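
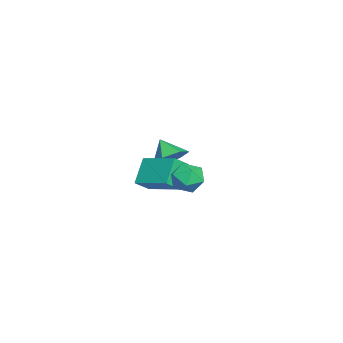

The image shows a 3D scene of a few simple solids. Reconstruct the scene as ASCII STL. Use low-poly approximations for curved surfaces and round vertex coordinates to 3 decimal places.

solid 
facet normal -0.665 0.152 0.731
outer loop
vertex -0.01 0.086 2.201
vertex 0.874 1.481 2.714
vertex -0.484 0.582 1.667
endloop
endfacet
facet normal -0.511 -0.807 -0.296
outer loop
vertex 0.406 0.379 0.686
vertex -0.01 0.086 2.201
vertex -0.484 0.582 1.667
endloop
endfacet
facet normal -0.665 0.152 0.732
outer loop
vertex -0.484 0.582 1.667
vertex 0.874 1.481 2.714
vertex 0.4 1.978 2.18
endloop
endfacet
facet normal -0.546 0.571 -0.613
outer loop
vertex 0.4 1.978 2.18
vertex 0.406 0.379 0.686
vertex -0.484 0.582 1.667
endloop
endfacet
facet normal 0.546 -0.571 0.613
outer loop
vertex -0.01 0.086 2.201
vertex 1.764 1.278 1.733
vertex 0.874 1.481 2.714
endloop
endfacet
facet normal -0.512 -0.806 -0.296
outer loop
vertex 0.88 -0.118 1.22
vertex -0.01 0.086 2.201
vertex 0.406 0.379 0.686
endloop
endfacet
facet normal 0.545 -0.571 0.614
outer loop
vertex 0.88 -0.118 1.22
vertex 1.764 1.278 1.733
vertex -0.01 0.086 2.201
endloop
endfacet
facet normal 0.511 0.807 0.297
outer loop
vertex 0.874 1.481 2.714
vertex 1.764 1.278 1.733
vertex 0.4 1.978 2.18
endloop
endfacet
facet normal -0.545 0.571 -0.614
outer loop
vertex 1.29 1.774 1.199
vertex 0.406 0.379 0.686
vertex 0.4 1.978 2.18
endloop
endfacet
facet normal 0.511 0.807 0.296
outer loop
vertex 0.4 1.978 2.18
vertex 1.764 1.278 1.733
vertex 1.29 1.774 1.199
endloop
endfacet
facet normal 0.665 -0.152 -0.732
outer loop
vertex 1.29 1.774 1.199
vertex 0.88 -0.118 1.22
vertex 0.406 0.379 0.686
endloop
endfacet
facet normal 0.665 -0.152 -0.731
outer loop
vertex 1.764 1.278 1.733
vertex 0.88 -0.118 1.22
vertex 1.29 1.774 1.199
endloop
endfacet
facet normal -0.737 -0.545 0.400
outer loop
vertex 1.613 2.147 2.444
vertex 2.058 1.51 2.396
vertex 2.079 1.952 3.036
endloop
endfacet
facet normal -0.759 0.127 0.639
outer loop
vertex 1.613 2.147 2.444
vertex 2.079 1.952 3.036
vertex 2.019 2.696 2.817
endloop
endfacet
facet normal -0.825 0.560 0.074
outer loop
vertex 1.613 2.147 2.444
vertex 2.019 2.696 2.817
vertex 1.962 2.714 2.041
endloop
endfacet
facet normal -0.844 0.156 -0.513
outer loop
vertex 1.613 2.147 2.444
vertex 1.962 2.714 2.041
vertex 1.985 1.982 1.781
endloop
endfacet
facet normal -0.790 -0.528 -0.312
outer loop
vertex 1.613 2.147 2.444
vertex 1.985 1.982 1.781
vertex 2.058 1.51 2.396
endloop
endfacet
facet normal -0.134 0.270 0.954
outer loop
vertex 2.019 2.696 2.817
vertex 2.079 1.952 3.036
vertex 2.715 2.398 2.999
endloop
endfacet
facet normal -0.099 -0.817 0.568
outer loop
vertex 2.079 1.952 3.036
vertex 2.058 1.51 2.396
vertex 2.738 1.666 2.739
endloop
endfacet
facet normal -0.185 -0.790 -0.584
outer loop
vertex 2.058 1.51 2.396
vertex 1.985 1.982 1.781
vertex 2.681 1.684 1.963
endloop
endfacet
facet normal -0.273 0.314 -0.909
outer loop
vertex 1.985 1.982 1.781
vertex 1.962 2.714 2.041
vertex 2.621 2.428 1.744
endloop
endfacet
facet normal -0.243 0.969 0.040
outer loop
vertex 1.962 2.714 2.041
vertex 2.019 2.696 2.817
vertex 2.642 2.87 2.384
endloop
endfacet
facet normal 0.844 -0.156 0.513
outer loop
vertex 3.087 2.233 2.336
vertex 2.715 2.398 2.999
vertex 2.738 1.666 2.739
endloop
endfacet
facet normal 0.825 -0.560 -0.074
outer loop
vertex 3.087 2.233 2.336
vertex 2.738 1.666 2.739
vertex 2.681 1.684 1.963
endloop
endfacet
facet normal 0.759 -0.127 -0.639
outer loop
vertex 3.087 2.233 2.336
vertex 2.681 1.684 1.963
vertex 2.621 2.428 1.744
endloop
endfacet
facet normal 0.737 0.545 -0.400
outer loop
vertex 3.087 2.233 2.336
vertex 2.621 2.428 1.744
vertex 2.642 2.87 2.384
endloop
endfacet
facet normal 0.790 0.528 0.312
outer loop
vertex 3.087 2.233 2.336
vertex 2.642 2.87 2.384
vertex 2.715 2.398 2.999
endloop
endfacet
facet normal 0.273 -0.314 0.909
outer loop
vertex 2.738 1.666 2.739
vertex 2.715 2.398 2.999
vertex 2.079 1.952 3.036
endloop
endfacet
facet normal 0.243 -0.969 -0.040
outer loop
vertex 2.681 1.684 1.963
vertex 2.738 1.666 2.739
vertex 2.058 1.51 2.396
endloop
endfacet
facet normal 0.134 -0.270 -0.954
outer loop
vertex 2.621 2.428 1.744
vertex 2.681 1.684 1.963
vertex 1.985 1.982 1.781
endloop
endfacet
facet normal 0.099 0.817 -0.568
outer loop
vertex 2.642 2.87 2.384
vertex 2.621 2.428 1.744
vertex 1.962 2.714 2.041
endloop
endfacet
facet normal 0.185 0.790 0.584
outer loop
vertex 2.715 2.398 2.999
vertex 2.642 2.87 2.384
vertex 2.019 2.696 2.817
endloop
endfacet
facet normal 0.500 0.493 -0.712
outer loop
vertex -2.202 0.528 1.209
vertex -2.92 0.796 0.891
vertex -2.531 1.242 1.473
endloop
endfacet
facet normal 0.378 -0.163 0.911
outer loop
vertex -2.202 0.528 1.209
vertex -2.531 1.242 1.473
vertex -3.48 0.244 1.689
endloop
endfacet
facet normal 0.499 0.494 -0.712
outer loop
vertex -2.531 1.242 1.473
vertex -2.92 0.796 0.891
vertex -3.249 1.511 1.156
endloop
endfacet
facet normal -0.234 0.413 0.880
outer loop
vertex -2.531 1.242 1.473
vertex -3.249 1.511 1.156
vertex -3.48 0.244 1.689
endloop
endfacet
facet normal 0.500 0.494 -0.711
outer loop
vertex -3.249 1.511 1.156
vertex -2.92 0.796 0.891
vertex -3.638 1.065 0.573
endloop
endfacet
facet normal -0.883 0.309 0.353
outer loop
vertex -3.249 1.511 1.156
vertex -3.638 1.065 0.573
vertex -3.48 0.244 1.689
endloop
endfacet
facet normal 0.500 0.493 -0.712
outer loop
vertex -3.638 1.065 0.573
vertex -2.92 0.796 0.891
vertex -3.309 0.35 0.309
endloop
endfacet
facet normal -0.918 -0.370 -0.142
outer loop
vertex -3.638 1.065 0.573
vertex -3.309 0.35 0.309
vertex -3.48 0.244 1.689
endloop
endfacet
facet normal 0.500 0.493 -0.712
outer loop
vertex -3.309 0.35 0.309
vertex -2.92 0.796 0.891
vertex -2.591 0.082 0.627
endloop
endfacet
facet normal -0.304 -0.946 -0.110
outer loop
vertex -3.309 0.35 0.309
vertex -2.591 0.082 0.627
vertex -3.48 0.244 1.689
endloop
endfacet
facet normal 0.500 0.493 -0.712
outer loop
vertex -2.591 0.082 0.627
vertex -2.92 0.796 0.891
vertex -2.202 0.528 1.209
endloop
endfacet
facet normal 0.343 -0.842 0.416
outer loop
vertex -2.591 0.082 0.627
vertex -2.202 0.528 1.209
vertex -3.48 0.244 1.689
endloop
endfacet

endsolid


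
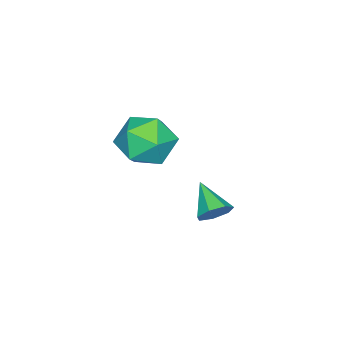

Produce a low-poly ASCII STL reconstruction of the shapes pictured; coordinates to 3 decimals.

solid 
facet normal 0.519 0.674 -0.526
outer loop
vertex 0.784 0.213 -3.679
vertex 0.411 0.207 -4.055
vertex 0.443 0.517 -3.626
endloop
endfacet
facet normal 0.188 0.040 0.981
outer loop
vertex 0.784 0.213 -3.679
vertex 0.443 0.517 -3.626
vertex -0.171 -0.547 -3.465
endloop
endfacet
facet normal 0.521 0.673 -0.525
outer loop
vertex 0.443 0.517 -3.626
vertex 0.411 0.207 -4.055
vertex 0.078 0.588 -3.897
endloop
endfacet
facet normal -0.494 0.402 0.771
outer loop
vertex 0.443 0.517 -3.626
vertex 0.078 0.588 -3.897
vertex -0.171 -0.547 -3.465
endloop
endfacet
facet normal 0.519 0.673 -0.527
outer loop
vertex 0.078 0.588 -3.897
vertex 0.411 0.207 -4.055
vertex -0.037 0.372 -4.286
endloop
endfacet
facet normal -0.955 0.262 0.137
outer loop
vertex 0.078 0.588 -3.897
vertex -0.037 0.372 -4.286
vertex -0.171 -0.547 -3.465
endloop
endfacet
facet normal 0.520 0.672 -0.527
outer loop
vertex -0.037 0.372 -4.286
vertex 0.411 0.207 -4.055
vertex 0.186 0.031 -4.501
endloop
endfacet
facet normal -0.851 -0.275 -0.447
outer loop
vertex -0.037 0.372 -4.286
vertex 0.186 0.031 -4.501
vertex -0.171 -0.547 -3.465
endloop
endfacet
facet normal 0.520 0.672 -0.527
outer loop
vertex 0.186 0.031 -4.501
vertex 0.411 0.207 -4.055
vertex 0.578 -0.177 -4.38
endloop
endfacet
facet normal -0.260 -0.802 -0.537
outer loop
vertex 0.186 0.031 -4.501
vertex 0.578 -0.177 -4.38
vertex -0.171 -0.547 -3.465
endloop
endfacet
facet normal 0.520 0.672 -0.527
outer loop
vertex 0.578 -0.177 -4.38
vertex 0.411 0.207 -4.055
vertex 0.844 -0.096 -4.014
endloop
endfacet
facet normal 0.374 -0.925 -0.067
outer loop
vertex 0.578 -0.177 -4.38
vertex 0.844 -0.096 -4.014
vertex -0.171 -0.547 -3.465
endloop
endfacet
facet normal 0.520 0.672 -0.527
outer loop
vertex 0.844 -0.096 -4.014
vertex 0.411 0.207 -4.055
vertex 0.784 0.213 -3.679
endloop
endfacet
facet normal 0.573 -0.549 0.609
outer loop
vertex 0.844 -0.096 -4.014
vertex 0.784 0.213 -3.679
vertex -0.171 -0.547 -3.465
endloop
endfacet
facet normal -0.031 0.793 0.609
outer loop
vertex -2.276 -2.29 -3.709
vertex -2.105 -2.872 -2.943
vertex -1.357 -2.47 -3.428
endloop
endfacet
facet normal 0.204 0.978 -0.039
outer loop
vertex -2.276 -2.29 -3.709
vertex -1.357 -2.47 -3.428
vertex -1.584 -2.461 -4.379
endloop
endfacet
facet normal -0.299 0.804 -0.514
outer loop
vertex -2.276 -2.29 -3.709
vertex -1.584 -2.461 -4.379
vertex -2.472 -2.857 -4.482
endloop
endfacet
facet normal -0.845 0.511 -0.160
outer loop
vertex -2.276 -2.29 -3.709
vertex -2.472 -2.857 -4.482
vertex -2.794 -3.111 -3.594
endloop
endfacet
facet normal -0.679 0.503 0.534
outer loop
vertex -2.276 -2.29 -3.709
vertex -2.794 -3.111 -3.594
vertex -2.105 -2.872 -2.943
endloop
endfacet
facet normal 0.786 0.590 -0.182
outer loop
vertex -1.584 -2.461 -4.379
vertex -1.357 -2.47 -3.428
vertex -0.986 -3.149 -4.026
endloop
endfacet
facet normal 0.406 0.291 0.867
outer loop
vertex -1.357 -2.47 -3.428
vertex -2.105 -2.872 -2.943
vertex -1.308 -3.403 -3.138
endloop
endfacet
facet normal -0.643 -0.176 0.745
outer loop
vertex -2.105 -2.872 -2.943
vertex -2.794 -3.111 -3.594
vertex -2.196 -3.799 -3.241
endloop
endfacet
facet normal -0.911 -0.165 -0.378
outer loop
vertex -2.794 -3.111 -3.594
vertex -2.472 -2.857 -4.482
vertex -2.423 -3.79 -4.192
endloop
endfacet
facet normal -0.027 0.308 -0.951
outer loop
vertex -2.472 -2.857 -4.482
vertex -1.584 -2.461 -4.379
vertex -1.675 -3.388 -4.677
endloop
endfacet
facet normal 0.845 -0.511 0.160
outer loop
vertex -1.504 -3.97 -3.911
vertex -0.986 -3.149 -4.026
vertex -1.308 -3.403 -3.138
endloop
endfacet
facet normal 0.299 -0.804 0.514
outer loop
vertex -1.504 -3.97 -3.911
vertex -1.308 -3.403 -3.138
vertex -2.196 -3.799 -3.241
endloop
endfacet
facet normal -0.204 -0.978 0.039
outer loop
vertex -1.504 -3.97 -3.911
vertex -2.196 -3.799 -3.241
vertex -2.423 -3.79 -4.192
endloop
endfacet
facet normal 0.031 -0.793 -0.609
outer loop
vertex -1.504 -3.97 -3.911
vertex -2.423 -3.79 -4.192
vertex -1.675 -3.388 -4.677
endloop
endfacet
facet normal 0.679 -0.503 -0.534
outer loop
vertex -1.504 -3.97 -3.911
vertex -1.675 -3.388 -4.677
vertex -0.986 -3.149 -4.026
endloop
endfacet
facet normal 0.911 0.165 0.378
outer loop
vertex -1.308 -3.403 -3.138
vertex -0.986 -3.149 -4.026
vertex -1.357 -2.47 -3.428
endloop
endfacet
facet normal 0.027 -0.308 0.951
outer loop
vertex -2.196 -3.799 -3.241
vertex -1.308 -3.403 -3.138
vertex -2.105 -2.872 -2.943
endloop
endfacet
facet normal -0.786 -0.590 0.182
outer loop
vertex -2.423 -3.79 -4.192
vertex -2.196 -3.799 -3.241
vertex -2.794 -3.111 -3.594
endloop
endfacet
facet normal -0.406 -0.291 -0.867
outer loop
vertex -1.675 -3.388 -4.677
vertex -2.423 -3.79 -4.192
vertex -2.472 -2.857 -4.482
endloop
endfacet
facet normal 0.643 0.176 -0.745
outer loop
vertex -0.986 -3.149 -4.026
vertex -1.675 -3.388 -4.677
vertex -1.584 -2.461 -4.379
endloop
endfacet

endsolid


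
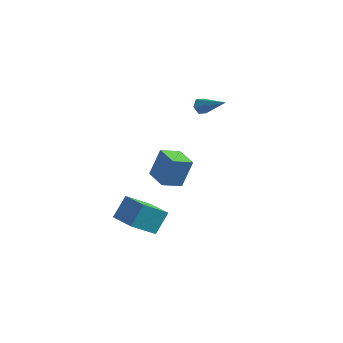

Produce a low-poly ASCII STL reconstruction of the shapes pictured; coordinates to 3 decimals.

solid 
facet normal -0.881 0.445 -0.162
outer loop
vertex -4.678 -4.492 -2.773
vertex -4.419 -3.515 -1.494
vertex -3.817 -3.208 -3.929
endloop
endfacet
facet normal -0.159 -0.599 -0.784
outer loop
vertex -2.161 -4.045 -3.626
vertex -4.678 -4.492 -2.773
vertex -3.817 -3.208 -3.929
endloop
endfacet
facet normal -0.881 0.445 -0.162
outer loop
vertex -3.817 -3.208 -3.929
vertex -4.419 -3.515 -1.494
vertex -3.558 -2.231 -2.65
endloop
endfacet
facet normal 0.446 0.665 -0.599
outer loop
vertex -3.558 -2.231 -2.65
vertex -2.161 -4.045 -3.626
vertex -3.817 -3.208 -3.929
endloop
endfacet
facet normal -0.446 -0.665 0.599
outer loop
vertex -4.678 -4.492 -2.773
vertex -2.763 -4.352 -1.191
vertex -4.419 -3.515 -1.494
endloop
endfacet
facet normal -0.159 -0.599 -0.784
outer loop
vertex -3.022 -5.329 -2.47
vertex -4.678 -4.492 -2.773
vertex -2.161 -4.045 -3.626
endloop
endfacet
facet normal -0.446 -0.665 0.599
outer loop
vertex -3.022 -5.329 -2.47
vertex -2.763 -4.352 -1.191
vertex -4.678 -4.492 -2.773
endloop
endfacet
facet normal 0.159 0.599 0.784
outer loop
vertex -4.419 -3.515 -1.494
vertex -2.763 -4.352 -1.191
vertex -3.558 -2.231 -2.65
endloop
endfacet
facet normal 0.446 0.665 -0.599
outer loop
vertex -1.902 -3.068 -2.347
vertex -2.161 -4.045 -3.626
vertex -3.558 -2.231 -2.65
endloop
endfacet
facet normal 0.159 0.599 0.784
outer loop
vertex -3.558 -2.231 -2.65
vertex -2.763 -4.352 -1.191
vertex -1.902 -3.068 -2.347
endloop
endfacet
facet normal 0.881 -0.445 0.162
outer loop
vertex -1.902 -3.068 -2.347
vertex -3.022 -5.329 -2.47
vertex -2.161 -4.045 -3.626
endloop
endfacet
facet normal 0.881 -0.445 0.162
outer loop
vertex -2.763 -4.352 -1.191
vertex -3.022 -5.329 -2.47
vertex -1.902 -3.068 -2.347
endloop
endfacet
facet normal -0.514 -0.782 0.353
outer loop
vertex -1.645 -2.978 1.994
vertex -2.94 -2.11 2.033
vertex -2.058 -3.514 0.207
endloop
endfacet
facet normal 0.831 -0.556 -0.025
outer loop
vertex -1.36 -2.45 -0.273
vertex -1.645 -2.978 1.994
vertex -2.058 -3.514 0.207
endloop
endfacet
facet normal -0.513 -0.782 0.353
outer loop
vertex -2.058 -3.514 0.207
vertex -2.94 -2.11 2.033
vertex -3.353 -2.646 0.247
endloop
endfacet
facet normal -0.217 -0.280 -0.935
outer loop
vertex -3.353 -2.646 0.247
vertex -1.36 -2.45 -0.273
vertex -2.058 -3.514 0.207
endloop
endfacet
facet normal 0.216 0.280 0.935
outer loop
vertex -1.645 -2.978 1.994
vertex -2.242 -1.046 1.553
vertex -2.94 -2.11 2.033
endloop
endfacet
facet normal 0.831 -0.556 -0.025
outer loop
vertex -0.947 -1.914 1.513
vertex -1.645 -2.978 1.994
vertex -1.36 -2.45 -0.273
endloop
endfacet
facet normal 0.217 0.280 0.935
outer loop
vertex -0.947 -1.914 1.513
vertex -2.242 -1.046 1.553
vertex -1.645 -2.978 1.994
endloop
endfacet
facet normal -0.831 0.556 0.025
outer loop
vertex -2.94 -2.11 2.033
vertex -2.242 -1.046 1.553
vertex -3.353 -2.646 0.247
endloop
endfacet
facet normal -0.216 -0.281 -0.935
outer loop
vertex -2.655 -1.582 -0.234
vertex -1.36 -2.45 -0.273
vertex -3.353 -2.646 0.247
endloop
endfacet
facet normal -0.831 0.556 0.025
outer loop
vertex -3.353 -2.646 0.247
vertex -2.242 -1.046 1.553
vertex -2.655 -1.582 -0.234
endloop
endfacet
facet normal 0.513 0.782 -0.353
outer loop
vertex -2.655 -1.582 -0.234
vertex -0.947 -1.914 1.513
vertex -1.36 -2.45 -0.273
endloop
endfacet
facet normal 0.513 0.782 -0.353
outer loop
vertex -2.242 -1.046 1.553
vertex -0.947 -1.914 1.513
vertex -2.655 -1.582 -0.234
endloop
endfacet
facet normal -0.861 0.160 -0.483
outer loop
vertex -3.178 3.818 1.901
vertex -3.489 3.758 2.435
vertex -3.285 4.315 2.256
endloop
endfacet
facet normal 0.679 0.518 -0.521
outer loop
vertex -3.178 3.818 1.901
vertex -3.285 4.315 2.256
vertex -1.691 3.422 3.445
endloop
endfacet
facet normal -0.861 0.160 -0.483
outer loop
vertex -3.285 4.315 2.256
vertex -3.489 3.758 2.435
vertex -3.595 4.255 2.789
endloop
endfacet
facet normal 0.303 0.911 0.279
outer loop
vertex -3.285 4.315 2.256
vertex -3.595 4.255 2.789
vertex -1.691 3.422 3.445
endloop
endfacet
facet normal -0.860 0.161 -0.484
outer loop
vertex -3.595 4.255 2.789
vertex -3.489 3.758 2.435
vertex -3.8 3.698 2.968
endloop
endfacet
facet normal -0.162 0.355 0.921
outer loop
vertex -3.595 4.255 2.789
vertex -3.8 3.698 2.968
vertex -1.691 3.422 3.445
endloop
endfacet
facet normal -0.860 0.162 -0.484
outer loop
vertex -3.8 3.698 2.968
vertex -3.489 3.758 2.435
vertex -3.694 3.201 2.613
endloop
endfacet
facet normal -0.250 -0.598 0.762
outer loop
vertex -3.8 3.698 2.968
vertex -3.694 3.201 2.613
vertex -1.691 3.422 3.445
endloop
endfacet
facet normal -0.860 0.162 -0.484
outer loop
vertex -3.694 3.201 2.613
vertex -3.489 3.758 2.435
vertex -3.383 3.26 2.08
endloop
endfacet
facet normal 0.125 -0.991 -0.037
outer loop
vertex -3.694 3.201 2.613
vertex -3.383 3.26 2.08
vertex -1.691 3.422 3.445
endloop
endfacet
facet normal -0.861 0.161 -0.483
outer loop
vertex -3.383 3.26 2.08
vertex -3.489 3.758 2.435
vertex -3.178 3.818 1.901
endloop
endfacet
facet normal 0.590 -0.435 -0.680
outer loop
vertex -3.383 3.26 2.08
vertex -3.178 3.818 1.901
vertex -1.691 3.422 3.445
endloop
endfacet

endsolid


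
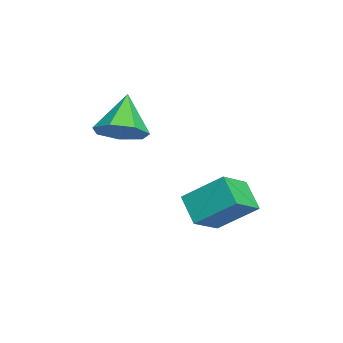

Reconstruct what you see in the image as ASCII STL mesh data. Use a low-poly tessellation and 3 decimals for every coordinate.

solid 
facet normal 0.645 -0.096 -0.758
outer loop
vertex 2.911 -3.418 1.389
vertex 2.193 -3.981 0.85
vertex 2.347 -2.932 0.848
endloop
endfacet
facet normal 0.118 0.797 0.592
outer loop
vertex 2.911 -3.418 1.389
vertex 2.347 -2.932 0.848
vertex 0.967 -3.799 2.29
endloop
endfacet
facet normal 0.644 -0.096 -0.759
outer loop
vertex 2.347 -2.932 0.848
vertex 2.193 -3.981 0.85
vertex 1.667 -3.236 0.309
endloop
endfacet
facet normal -0.463 0.882 0.087
outer loop
vertex 2.347 -2.932 0.848
vertex 1.667 -3.236 0.309
vertex 0.967 -3.799 2.29
endloop
endfacet
facet normal 0.645 -0.095 -0.758
outer loop
vertex 1.667 -3.236 0.309
vertex 2.193 -3.981 0.85
vertex 1.383 -4.101 0.176
endloop
endfacet
facet normal -0.914 0.335 -0.228
outer loop
vertex 1.667 -3.236 0.309
vertex 1.383 -4.101 0.176
vertex 0.967 -3.799 2.29
endloop
endfacet
facet normal 0.645 -0.096 -0.758
outer loop
vertex 1.383 -4.101 0.176
vertex 2.193 -3.981 0.85
vertex 1.709 -4.875 0.551
endloop
endfacet
facet normal -0.895 -0.432 -0.114
outer loop
vertex 1.383 -4.101 0.176
vertex 1.709 -4.875 0.551
vertex 0.967 -3.799 2.29
endloop
endfacet
facet normal 0.645 -0.096 -0.758
outer loop
vertex 1.709 -4.875 0.551
vertex 2.193 -3.981 0.85
vertex 2.399 -4.976 1.151
endloop
endfacet
facet normal -0.420 -0.841 0.341
outer loop
vertex 1.709 -4.875 0.551
vertex 2.399 -4.976 1.151
vertex 0.967 -3.799 2.29
endloop
endfacet
facet normal 0.645 -0.096 -0.758
outer loop
vertex 2.399 -4.976 1.151
vertex 2.193 -3.981 0.85
vertex 2.934 -4.328 1.524
endloop
endfacet
facet normal 0.153 -0.585 0.797
outer loop
vertex 2.399 -4.976 1.151
vertex 2.934 -4.328 1.524
vertex 0.967 -3.799 2.29
endloop
endfacet
facet normal 0.645 -0.096 -0.758
outer loop
vertex 2.934 -4.328 1.524
vertex 2.193 -3.981 0.85
vertex 2.911 -3.418 1.389
endloop
endfacet
facet normal 0.393 0.145 0.908
outer loop
vertex 2.934 -4.328 1.524
vertex 2.911 -3.418 1.389
vertex 0.967 -3.799 2.29
endloop
endfacet
facet normal -0.693 -0.346 0.632
outer loop
vertex 3.434 -0.303 -0.762
vertex 2.348 0.517 -1.504
vertex 3.108 -1.798 -1.938
endloop
endfacet
facet normal 0.700 -0.529 0.479
outer loop
vertex 4.072 -1.317 -2.816
vertex 3.434 -0.303 -0.762
vertex 3.108 -1.798 -1.938
endloop
endfacet
facet normal -0.693 -0.346 0.632
outer loop
vertex 3.108 -1.798 -1.938
vertex 2.348 0.517 -1.504
vertex 2.022 -0.978 -2.68
endloop
endfacet
facet normal -0.169 -0.775 -0.609
outer loop
vertex 2.022 -0.978 -2.68
vertex 4.072 -1.317 -2.816
vertex 3.108 -1.798 -1.938
endloop
endfacet
facet normal 0.169 0.775 0.609
outer loop
vertex 3.434 -0.303 -0.762
vertex 3.312 0.998 -2.382
vertex 2.348 0.517 -1.504
endloop
endfacet
facet normal 0.700 -0.529 0.479
outer loop
vertex 4.398 0.178 -1.64
vertex 3.434 -0.303 -0.762
vertex 4.072 -1.317 -2.816
endloop
endfacet
facet normal 0.169 0.775 0.609
outer loop
vertex 4.398 0.178 -1.64
vertex 3.312 0.998 -2.382
vertex 3.434 -0.303 -0.762
endloop
endfacet
facet normal -0.700 0.529 -0.479
outer loop
vertex 2.348 0.517 -1.504
vertex 3.312 0.998 -2.382
vertex 2.022 -0.978 -2.68
endloop
endfacet
facet normal -0.169 -0.775 -0.609
outer loop
vertex 2.986 -0.497 -3.558
vertex 4.072 -1.317 -2.816
vertex 2.022 -0.978 -2.68
endloop
endfacet
facet normal -0.700 0.529 -0.479
outer loop
vertex 2.022 -0.978 -2.68
vertex 3.312 0.998 -2.382
vertex 2.986 -0.497 -3.558
endloop
endfacet
facet normal 0.693 0.346 -0.632
outer loop
vertex 2.986 -0.497 -3.558
vertex 4.398 0.178 -1.64
vertex 4.072 -1.317 -2.816
endloop
endfacet
facet normal 0.693 0.346 -0.632
outer loop
vertex 3.312 0.998 -2.382
vertex 4.398 0.178 -1.64
vertex 2.986 -0.497 -3.558
endloop
endfacet

endsolid


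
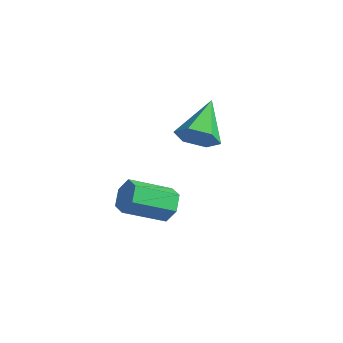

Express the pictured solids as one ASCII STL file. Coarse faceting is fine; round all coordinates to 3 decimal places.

solid 
facet normal 0.318 0.845 -0.430
outer loop
vertex 0.037 0.257 -2.019
vertex -0.308 0.642 -1.518
vertex 0.375 0.44 -1.41
endloop
endfacet
facet normal 0.824 -0.472 -0.315
outer loop
vertex 0.037 0.257 -2.019
vertex 0.375 0.44 -1.41
vertex -0.508 -1.187 -1.283
endloop
endfacet
facet normal 0.823 -0.471 -0.316
outer loop
vertex -0.508 -1.187 -1.283
vertex 0.375 0.44 -1.41
vertex -0.17 -1.005 -0.674
endloop
endfacet
facet normal -0.319 -0.845 0.430
outer loop
vertex -0.508 -1.187 -1.283
vertex -0.17 -1.005 -0.674
vertex -0.852 -0.802 -0.782
endloop
endfacet
facet normal 0.318 0.845 -0.430
outer loop
vertex 0.375 0.44 -1.41
vertex -0.308 0.642 -1.518
vertex 0.03 0.825 -0.909
endloop
endfacet
facet normal 0.818 -0.016 0.575
outer loop
vertex 0.375 0.44 -1.41
vertex 0.03 0.825 -0.909
vertex -0.17 -1.005 -0.674
endloop
endfacet
facet normal 0.819 -0.016 0.574
outer loop
vertex -0.17 -1.005 -0.674
vertex 0.03 0.825 -0.909
vertex -0.514 -0.619 -0.173
endloop
endfacet
facet normal -0.319 -0.844 0.431
outer loop
vertex -0.17 -1.005 -0.674
vertex -0.514 -0.619 -0.173
vertex -0.852 -0.802 -0.782
endloop
endfacet
facet normal 0.318 0.845 -0.430
outer loop
vertex 0.03 0.825 -0.909
vertex -0.308 0.642 -1.518
vertex -0.652 1.027 -1.017
endloop
endfacet
facet normal -0.006 0.456 0.890
outer loop
vertex 0.03 0.825 -0.909
vertex -0.652 1.027 -1.017
vertex -0.514 -0.619 -0.173
endloop
endfacet
facet normal -0.006 0.456 0.890
outer loop
vertex -0.514 -0.619 -0.173
vertex -0.652 1.027 -1.017
vertex -1.197 -0.417 -0.281
endloop
endfacet
facet normal -0.318 -0.845 0.430
outer loop
vertex -0.514 -0.619 -0.173
vertex -1.197 -0.417 -0.281
vertex -0.852 -0.802 -0.782
endloop
endfacet
facet normal 0.319 0.845 -0.430
outer loop
vertex -0.652 1.027 -1.017
vertex -0.308 0.642 -1.518
vertex -0.99 0.845 -1.626
endloop
endfacet
facet normal -0.823 0.472 0.316
outer loop
vertex -0.652 1.027 -1.017
vertex -0.99 0.845 -1.626
vertex -1.197 -0.417 -0.281
endloop
endfacet
facet normal -0.824 0.471 0.315
outer loop
vertex -1.197 -0.417 -0.281
vertex -0.99 0.845 -1.626
vertex -1.535 -0.6 -0.89
endloop
endfacet
facet normal -0.318 -0.845 0.430
outer loop
vertex -1.197 -0.417 -0.281
vertex -1.535 -0.6 -0.89
vertex -0.852 -0.802 -0.782
endloop
endfacet
facet normal 0.319 0.844 -0.431
outer loop
vertex -0.99 0.845 -1.626
vertex -0.308 0.642 -1.518
vertex -0.646 0.459 -2.127
endloop
endfacet
facet normal -0.818 0.016 -0.574
outer loop
vertex -0.99 0.845 -1.626
vertex -0.646 0.459 -2.127
vertex -1.535 -0.6 -0.89
endloop
endfacet
facet normal -0.818 0.015 -0.575
outer loop
vertex -1.535 -0.6 -0.89
vertex -0.646 0.459 -2.127
vertex -1.19 -0.985 -1.391
endloop
endfacet
facet normal -0.318 -0.845 0.430
outer loop
vertex -1.535 -0.6 -0.89
vertex -1.19 -0.985 -1.391
vertex -0.852 -0.802 -0.782
endloop
endfacet
facet normal 0.318 0.845 -0.430
outer loop
vertex -0.646 0.459 -2.127
vertex -0.308 0.642 -1.518
vertex 0.037 0.257 -2.019
endloop
endfacet
facet normal 0.006 -0.456 -0.890
outer loop
vertex -0.646 0.459 -2.127
vertex 0.037 0.257 -2.019
vertex -1.19 -0.985 -1.391
endloop
endfacet
facet normal 0.006 -0.456 -0.890
outer loop
vertex -1.19 -0.985 -1.391
vertex 0.037 0.257 -2.019
vertex -0.508 -1.187 -1.283
endloop
endfacet
facet normal -0.318 -0.845 0.430
outer loop
vertex -1.19 -0.985 -1.391
vertex -0.508 -1.187 -1.283
vertex -0.852 -0.802 -0.782
endloop
endfacet
facet normal 0.460 -0.692 -0.556
outer loop
vertex -1.569 3.877 -0.254
vertex -2.183 3.288 -0.029
vertex -2.295 3.788 -0.744
endloop
endfacet
facet normal 0.138 0.918 -0.372
outer loop
vertex -1.569 3.877 -0.254
vertex -2.295 3.788 -0.744
vertex -3.077 4.632 1.049
endloop
endfacet
facet normal 0.461 -0.692 -0.556
outer loop
vertex -2.295 3.788 -0.744
vertex -2.183 3.288 -0.029
vertex -2.908 3.199 -0.519
endloop
endfacet
facet normal -0.680 0.504 -0.533
outer loop
vertex -2.295 3.788 -0.744
vertex -2.908 3.199 -0.519
vertex -3.077 4.632 1.049
endloop
endfacet
facet normal 0.460 -0.693 -0.555
outer loop
vertex -2.908 3.199 -0.519
vertex -2.183 3.288 -0.029
vertex -2.797 2.699 0.197
endloop
endfacet
facet normal -0.986 -0.161 0.041
outer loop
vertex -2.908 3.199 -0.519
vertex -2.797 2.699 0.197
vertex -3.077 4.632 1.049
endloop
endfacet
facet normal 0.460 -0.693 -0.555
outer loop
vertex -2.797 2.699 0.197
vertex -2.183 3.288 -0.029
vertex -2.071 2.789 0.687
endloop
endfacet
facet normal -0.474 -0.412 0.778
outer loop
vertex -2.797 2.699 0.197
vertex -2.071 2.789 0.687
vertex -3.077 4.632 1.049
endloop
endfacet
facet normal 0.462 -0.692 -0.555
outer loop
vertex -2.071 2.789 0.687
vertex -2.183 3.288 -0.029
vertex -1.458 3.378 0.462
endloop
endfacet
facet normal 0.343 0.002 0.940
outer loop
vertex -2.071 2.789 0.687
vertex -1.458 3.378 0.462
vertex -3.077 4.632 1.049
endloop
endfacet
facet normal 0.461 -0.693 -0.554
outer loop
vertex -1.458 3.378 0.462
vertex -2.183 3.288 -0.029
vertex -1.569 3.877 -0.254
endloop
endfacet
facet normal 0.649 0.668 0.365
outer loop
vertex -1.458 3.378 0.462
vertex -1.569 3.877 -0.254
vertex -3.077 4.632 1.049
endloop
endfacet

endsolid


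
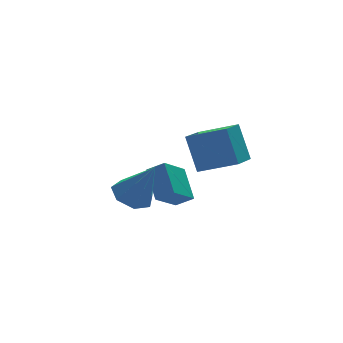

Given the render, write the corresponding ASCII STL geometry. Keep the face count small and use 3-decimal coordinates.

solid 
facet normal -0.320 0.337 -0.885
outer loop
vertex -2.224 -1.474 1.001
vertex -2.624 -0.8 1.402
vertex -1.803 -0.843 1.089
endloop
endfacet
facet normal 0.834 -0.545 -0.085
outer loop
vertex -2.224 -1.474 1.001
vertex -1.803 -0.843 1.089
vertex -1.996 -1.46 3.138
endloop
endfacet
facet normal -0.320 0.336 -0.886
outer loop
vertex -1.803 -0.843 1.089
vertex -2.624 -0.8 1.402
vertex -2.0 -0.18 1.412
endloop
endfacet
facet normal 0.965 0.211 0.155
outer loop
vertex -1.803 -0.843 1.089
vertex -2.0 -0.18 1.412
vertex -1.996 -1.46 3.138
endloop
endfacet
facet normal -0.320 0.337 -0.885
outer loop
vertex -2.0 -0.18 1.412
vertex -2.624 -0.8 1.402
vertex -2.667 0.016 1.728
endloop
endfacet
facet normal 0.460 0.714 0.528
outer loop
vertex -2.0 -0.18 1.412
vertex -2.667 0.016 1.728
vertex -1.996 -1.46 3.138
endloop
endfacet
facet normal -0.321 0.337 -0.885
outer loop
vertex -2.667 0.016 1.728
vertex -2.624 -0.8 1.402
vertex -3.302 -0.403 1.799
endloop
endfacet
facet normal -0.301 0.584 0.754
outer loop
vertex -2.667 0.016 1.728
vertex -3.302 -0.403 1.799
vertex -1.996 -1.46 3.138
endloop
endfacet
facet normal -0.321 0.337 -0.885
outer loop
vertex -3.302 -0.403 1.799
vertex -2.624 -0.8 1.402
vertex -3.426 -1.121 1.571
endloop
endfacet
facet normal -0.745 -0.082 0.662
outer loop
vertex -3.302 -0.403 1.799
vertex -3.426 -1.121 1.571
vertex -1.996 -1.46 3.138
endloop
endfacet
facet normal -0.321 0.337 -0.885
outer loop
vertex -3.426 -1.121 1.571
vertex -2.624 -0.8 1.402
vertex -2.947 -1.597 1.216
endloop
endfacet
facet normal -0.537 -0.780 0.321
outer loop
vertex -3.426 -1.121 1.571
vertex -2.947 -1.597 1.216
vertex -1.996 -1.46 3.138
endloop
endfacet
facet normal -0.321 0.337 -0.885
outer loop
vertex -2.947 -1.597 1.216
vertex -2.624 -0.8 1.402
vertex -2.224 -1.474 1.001
endloop
endfacet
facet normal 0.164 -0.986 -0.011
outer loop
vertex -2.947 -1.597 1.216
vertex -2.224 -1.474 1.001
vertex -1.996 -1.46 3.138
endloop
endfacet
facet normal -0.689 0.606 -0.397
outer loop
vertex 0.742 1.27 2.387
vertex 1.778 2.106 1.865
vertex 0.762 0.326 0.913
endloop
endfacet
facet normal -0.724 -0.585 0.365
outer loop
vertex 1.982 -0.746 1.615
vertex 0.742 1.27 2.387
vertex 0.762 0.326 0.913
endloop
endfacet
facet normal -0.690 0.606 -0.396
outer loop
vertex 0.762 0.326 0.913
vertex 1.778 2.106 1.865
vertex 1.797 1.163 0.391
endloop
endfacet
facet normal 0.011 -0.539 -0.842
outer loop
vertex 1.797 1.163 0.391
vertex 1.982 -0.746 1.615
vertex 0.762 0.326 0.913
endloop
endfacet
facet normal -0.011 0.539 0.842
outer loop
vertex 0.742 1.27 2.387
vertex 2.998 1.034 2.567
vertex 1.778 2.106 1.865
endloop
endfacet
facet normal -0.724 -0.585 0.365
outer loop
vertex 1.963 0.197 3.089
vertex 0.742 1.27 2.387
vertex 1.982 -0.746 1.615
endloop
endfacet
facet normal -0.011 0.539 0.842
outer loop
vertex 1.963 0.197 3.089
vertex 2.998 1.034 2.567
vertex 0.742 1.27 2.387
endloop
endfacet
facet normal 0.724 0.585 -0.365
outer loop
vertex 1.778 2.106 1.865
vertex 2.998 1.034 2.567
vertex 1.797 1.163 0.391
endloop
endfacet
facet normal 0.011 -0.539 -0.842
outer loop
vertex 3.018 0.09 1.093
vertex 1.982 -0.746 1.615
vertex 1.797 1.163 0.391
endloop
endfacet
facet normal 0.724 0.585 -0.365
outer loop
vertex 1.797 1.163 0.391
vertex 2.998 1.034 2.567
vertex 3.018 0.09 1.093
endloop
endfacet
facet normal 0.689 -0.606 0.397
outer loop
vertex 3.018 0.09 1.093
vertex 1.963 0.197 3.089
vertex 1.982 -0.746 1.615
endloop
endfacet
facet normal 0.690 -0.605 0.397
outer loop
vertex 2.998 1.034 2.567
vertex 1.963 0.197 3.089
vertex 3.018 0.09 1.093
endloop
endfacet
facet normal -0.723 -0.275 0.634
outer loop
vertex -0.892 -0.101 2.204
vertex -1.455 0.321 1.745
vertex -1.15 -1.355 1.365
endloop
endfacet
facet normal 0.670 -0.503 0.546
outer loop
vertex -0.065 -0.941 0.415
vertex -0.892 -0.101 2.204
vertex -1.15 -1.355 1.365
endloop
endfacet
facet normal -0.723 -0.275 0.633
outer loop
vertex -1.15 -1.355 1.365
vertex -1.455 0.321 1.745
vertex -1.713 -0.932 0.906
endloop
endfacet
facet normal -0.168 -0.819 -0.549
outer loop
vertex -1.713 -0.932 0.906
vertex -0.065 -0.941 0.415
vertex -1.15 -1.355 1.365
endloop
endfacet
facet normal 0.167 0.819 0.548
outer loop
vertex -0.892 -0.101 2.204
vertex -0.37 0.735 0.795
vertex -1.455 0.321 1.745
endloop
endfacet
facet normal 0.670 -0.503 0.546
outer loop
vertex 0.193 0.312 1.254
vertex -0.892 -0.101 2.204
vertex -0.065 -0.941 0.415
endloop
endfacet
facet normal 0.168 0.819 0.548
outer loop
vertex 0.193 0.312 1.254
vertex -0.37 0.735 0.795
vertex -0.892 -0.101 2.204
endloop
endfacet
facet normal -0.670 0.503 -0.546
outer loop
vertex -1.455 0.321 1.745
vertex -0.37 0.735 0.795
vertex -1.713 -0.932 0.906
endloop
endfacet
facet normal -0.168 -0.820 -0.548
outer loop
vertex -0.628 -0.519 -0.044
vertex -0.065 -0.941 0.415
vertex -1.713 -0.932 0.906
endloop
endfacet
facet normal -0.670 0.503 -0.546
outer loop
vertex -1.713 -0.932 0.906
vertex -0.37 0.735 0.795
vertex -0.628 -0.519 -0.044
endloop
endfacet
facet normal 0.723 0.275 -0.634
outer loop
vertex -0.628 -0.519 -0.044
vertex 0.193 0.312 1.254
vertex -0.065 -0.941 0.415
endloop
endfacet
facet normal 0.723 0.275 -0.634
outer loop
vertex -0.37 0.735 0.795
vertex 0.193 0.312 1.254
vertex -0.628 -0.519 -0.044
endloop
endfacet

endsolid


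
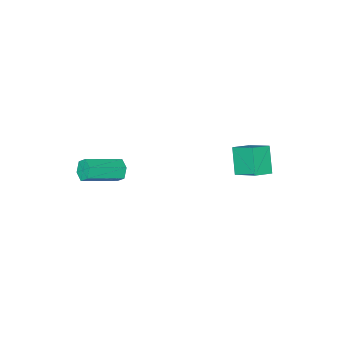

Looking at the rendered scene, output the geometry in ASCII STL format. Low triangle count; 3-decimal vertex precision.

solid 
facet normal -0.895 0.251 -0.370
outer loop
vertex 1.777 -2.713 1.589
vertex 1.501 -2.887 2.139
vertex 1.703 -2.285 2.059
endloop
endfacet
facet normal 0.432 0.700 -0.569
outer loop
vertex 1.777 -2.713 1.589
vertex 1.703 -2.285 2.059
vertex 3.575 -3.219 2.33
endloop
endfacet
facet normal 0.431 0.699 -0.570
outer loop
vertex 3.575 -3.219 2.33
vertex 1.703 -2.285 2.059
vertex 3.502 -2.791 2.8
endloop
endfacet
facet normal 0.895 -0.252 0.369
outer loop
vertex 3.575 -3.219 2.33
vertex 3.502 -2.791 2.8
vertex 3.299 -3.393 2.881
endloop
endfacet
facet normal -0.895 0.251 -0.369
outer loop
vertex 1.703 -2.285 2.059
vertex 1.501 -2.887 2.139
vertex 1.427 -2.459 2.61
endloop
endfacet
facet normal 0.116 0.929 0.352
outer loop
vertex 1.703 -2.285 2.059
vertex 1.427 -2.459 2.61
vertex 3.502 -2.791 2.8
endloop
endfacet
facet normal 0.116 0.929 0.352
outer loop
vertex 3.502 -2.791 2.8
vertex 1.427 -2.459 2.61
vertex 3.226 -2.965 3.351
endloop
endfacet
facet normal 0.895 -0.252 0.369
outer loop
vertex 3.502 -2.791 2.8
vertex 3.226 -2.965 3.351
vertex 3.299 -3.393 2.881
endloop
endfacet
facet normal -0.895 0.251 -0.369
outer loop
vertex 1.427 -2.459 2.61
vertex 1.501 -2.887 2.139
vertex 1.225 -3.061 2.69
endloop
endfacet
facet normal -0.315 0.228 0.921
outer loop
vertex 1.427 -2.459 2.61
vertex 1.225 -3.061 2.69
vertex 3.226 -2.965 3.351
endloop
endfacet
facet normal -0.315 0.229 0.921
outer loop
vertex 3.226 -2.965 3.351
vertex 1.225 -3.061 2.69
vertex 3.023 -3.567 3.431
endloop
endfacet
facet normal 0.894 -0.253 0.369
outer loop
vertex 3.226 -2.965 3.351
vertex 3.023 -3.567 3.431
vertex 3.299 -3.393 2.881
endloop
endfacet
facet normal -0.895 0.252 -0.369
outer loop
vertex 1.225 -3.061 2.69
vertex 1.501 -2.887 2.139
vertex 1.298 -3.489 2.22
endloop
endfacet
facet normal -0.432 -0.699 0.570
outer loop
vertex 1.225 -3.061 2.69
vertex 1.298 -3.489 2.22
vertex 3.023 -3.567 3.431
endloop
endfacet
facet normal -0.431 -0.700 0.569
outer loop
vertex 3.023 -3.567 3.431
vertex 1.298 -3.489 2.22
vertex 3.097 -3.995 2.961
endloop
endfacet
facet normal 0.895 -0.251 0.370
outer loop
vertex 3.023 -3.567 3.431
vertex 3.097 -3.995 2.961
vertex 3.299 -3.393 2.881
endloop
endfacet
facet normal -0.895 0.252 -0.369
outer loop
vertex 1.298 -3.489 2.22
vertex 1.501 -2.887 2.139
vertex 1.574 -3.315 1.669
endloop
endfacet
facet normal -0.116 -0.929 -0.352
outer loop
vertex 1.298 -3.489 2.22
vertex 1.574 -3.315 1.669
vertex 3.097 -3.995 2.961
endloop
endfacet
facet normal -0.116 -0.929 -0.352
outer loop
vertex 3.097 -3.995 2.961
vertex 1.574 -3.315 1.669
vertex 3.373 -3.821 2.41
endloop
endfacet
facet normal 0.895 -0.251 0.369
outer loop
vertex 3.097 -3.995 2.961
vertex 3.373 -3.821 2.41
vertex 3.299 -3.393 2.881
endloop
endfacet
facet normal -0.894 0.253 -0.369
outer loop
vertex 1.574 -3.315 1.669
vertex 1.501 -2.887 2.139
vertex 1.777 -2.713 1.589
endloop
endfacet
facet normal 0.315 -0.229 -0.921
outer loop
vertex 1.574 -3.315 1.669
vertex 1.777 -2.713 1.589
vertex 3.373 -3.821 2.41
endloop
endfacet
facet normal 0.315 -0.228 -0.921
outer loop
vertex 3.373 -3.821 2.41
vertex 1.777 -2.713 1.589
vertex 3.575 -3.219 2.33
endloop
endfacet
facet normal 0.895 -0.251 0.369
outer loop
vertex 3.373 -3.821 2.41
vertex 3.575 -3.219 2.33
vertex 3.299 -3.393 2.881
endloop
endfacet
facet normal -0.345 -0.544 0.765
outer loop
vertex -3.287 -0.236 3.001
vertex -3.432 1.043 3.846
vertex -4.268 -0.112 2.646
endloop
endfacet
facet normal 0.094 -0.831 -0.549
outer loop
vertex -3.728 0.737 1.454
vertex -3.287 -0.236 3.001
vertex -4.268 -0.112 2.646
endloop
endfacet
facet normal -0.345 -0.545 0.764
outer loop
vertex -4.268 -0.112 2.646
vertex -3.432 1.043 3.846
vertex -4.412 1.167 3.492
endloop
endfacet
facet normal -0.934 0.119 -0.338
outer loop
vertex -4.412 1.167 3.492
vertex -3.728 0.737 1.454
vertex -4.268 -0.112 2.646
endloop
endfacet
facet normal 0.933 -0.118 0.339
outer loop
vertex -3.287 -0.236 3.001
vertex -2.892 1.892 2.654
vertex -3.432 1.043 3.846
endloop
endfacet
facet normal 0.093 -0.831 -0.549
outer loop
vertex -2.748 0.613 1.808
vertex -3.287 -0.236 3.001
vertex -3.728 0.737 1.454
endloop
endfacet
facet normal 0.934 -0.118 0.338
outer loop
vertex -2.748 0.613 1.808
vertex -2.892 1.892 2.654
vertex -3.287 -0.236 3.001
endloop
endfacet
facet normal -0.093 0.830 0.549
outer loop
vertex -3.432 1.043 3.846
vertex -2.892 1.892 2.654
vertex -4.412 1.167 3.492
endloop
endfacet
facet normal -0.934 0.118 -0.338
outer loop
vertex -3.873 2.016 2.299
vertex -3.728 0.737 1.454
vertex -4.412 1.167 3.492
endloop
endfacet
facet normal -0.094 0.831 0.549
outer loop
vertex -4.412 1.167 3.492
vertex -2.892 1.892 2.654
vertex -3.873 2.016 2.299
endloop
endfacet
facet normal 0.345 0.544 -0.765
outer loop
vertex -3.873 2.016 2.299
vertex -2.748 0.613 1.808
vertex -3.728 0.737 1.454
endloop
endfacet
facet normal 0.345 0.544 -0.764
outer loop
vertex -2.892 1.892 2.654
vertex -2.748 0.613 1.808
vertex -3.873 2.016 2.299
endloop
endfacet

endsolid


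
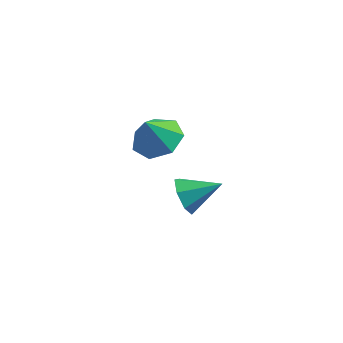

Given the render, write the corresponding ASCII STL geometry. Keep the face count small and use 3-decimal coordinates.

solid 
facet normal 0.292 0.254 -0.922
outer loop
vertex -2.718 -2.161 1.131
vertex -3.673 -2.227 0.81
vertex -3.189 -1.424 1.185
endloop
endfacet
facet normal 0.475 0.242 0.846
outer loop
vertex -2.718 -2.161 1.131
vertex -3.189 -1.424 1.185
vertex -4.047 -2.553 1.99
endloop
endfacet
facet normal 0.292 0.255 -0.922
outer loop
vertex -3.189 -1.424 1.185
vertex -3.673 -2.227 0.81
vertex -4.025 -1.292 0.957
endloop
endfacet
facet normal -0.110 0.631 0.768
outer loop
vertex -3.189 -1.424 1.185
vertex -4.025 -1.292 0.957
vertex -4.047 -2.553 1.99
endloop
endfacet
facet normal 0.292 0.255 -0.922
outer loop
vertex -4.025 -1.292 0.957
vertex -3.673 -2.227 0.81
vertex -4.596 -1.864 0.618
endloop
endfacet
facet normal -0.740 0.434 0.514
outer loop
vertex -4.025 -1.292 0.957
vertex -4.596 -1.864 0.618
vertex -4.047 -2.553 1.99
endloop
endfacet
facet normal 0.292 0.255 -0.922
outer loop
vertex -4.596 -1.864 0.618
vertex -3.673 -2.227 0.81
vertex -4.472 -2.709 0.424
endloop
endfacet
facet normal -0.940 -0.201 0.275
outer loop
vertex -4.596 -1.864 0.618
vertex -4.472 -2.709 0.424
vertex -4.047 -2.553 1.99
endloop
endfacet
facet normal 0.292 0.255 -0.922
outer loop
vertex -4.472 -2.709 0.424
vertex -3.673 -2.227 0.81
vertex -3.747 -3.192 0.52
endloop
endfacet
facet normal -0.560 -0.795 0.231
outer loop
vertex -4.472 -2.709 0.424
vertex -3.747 -3.192 0.52
vertex -4.047 -2.553 1.99
endloop
endfacet
facet normal 0.292 0.255 -0.922
outer loop
vertex -3.747 -3.192 0.52
vertex -3.673 -2.227 0.81
vertex -2.966 -2.948 0.835
endloop
endfacet
facet normal 0.114 -0.902 0.416
outer loop
vertex -3.747 -3.192 0.52
vertex -2.966 -2.948 0.835
vertex -4.047 -2.553 1.99
endloop
endfacet
facet normal 0.292 0.255 -0.922
outer loop
vertex -2.966 -2.948 0.835
vertex -3.673 -2.227 0.81
vertex -2.718 -2.161 1.131
endloop
endfacet
facet normal 0.575 -0.441 0.689
outer loop
vertex -2.966 -2.948 0.835
vertex -2.718 -2.161 1.131
vertex -4.047 -2.553 1.99
endloop
endfacet
facet normal -0.868 -0.278 -0.411
outer loop
vertex -2.457 -2.001 -3.821
vertex -2.873 -1.475 -3.299
vertex -2.558 -1.315 -4.072
endloop
endfacet
facet normal 0.812 -0.091 -0.576
outer loop
vertex -2.457 -2.001 -3.821
vertex -2.558 -1.315 -4.072
vertex -1.527 -1.045 -2.661
endloop
endfacet
facet normal -0.868 -0.277 -0.411
outer loop
vertex -2.558 -1.315 -4.072
vertex -2.873 -1.475 -3.299
vertex -2.896 -0.749 -3.74
endloop
endfacet
facet normal 0.555 0.642 -0.529
outer loop
vertex -2.558 -1.315 -4.072
vertex -2.896 -0.749 -3.74
vertex -1.527 -1.045 -2.661
endloop
endfacet
facet normal -0.869 -0.277 -0.411
outer loop
vertex -2.896 -0.749 -3.74
vertex -2.873 -1.475 -3.299
vertex -3.216 -0.73 -3.076
endloop
endfacet
facet normal 0.170 0.984 0.054
outer loop
vertex -2.896 -0.749 -3.74
vertex -3.216 -0.73 -3.076
vertex -1.527 -1.045 -2.661
endloop
endfacet
facet normal -0.869 -0.277 -0.411
outer loop
vertex -3.216 -0.73 -3.076
vertex -2.873 -1.475 -3.299
vertex -3.278 -1.272 -2.58
endloop
endfacet
facet normal -0.054 0.677 0.734
outer loop
vertex -3.216 -0.73 -3.076
vertex -3.278 -1.272 -2.58
vertex -1.527 -1.045 -2.661
endloop
endfacet
facet normal -0.869 -0.277 -0.411
outer loop
vertex -3.278 -1.272 -2.58
vertex -2.873 -1.475 -3.299
vertex -3.035 -1.967 -2.625
endloop
endfacet
facet normal 0.052 -0.046 0.998
outer loop
vertex -3.278 -1.272 -2.58
vertex -3.035 -1.967 -2.625
vertex -1.527 -1.045 -2.661
endloop
endfacet
facet normal -0.868 -0.277 -0.411
outer loop
vertex -3.035 -1.967 -2.625
vertex -2.873 -1.475 -3.299
vertex -2.67 -2.291 -3.177
endloop
endfacet
facet normal 0.409 -0.643 0.648
outer loop
vertex -3.035 -1.967 -2.625
vertex -2.67 -2.291 -3.177
vertex -1.527 -1.045 -2.661
endloop
endfacet
facet normal -0.868 -0.278 -0.412
outer loop
vertex -2.67 -2.291 -3.177
vertex -2.873 -1.475 -3.299
vertex -2.457 -2.001 -3.821
endloop
endfacet
facet normal 0.747 -0.663 -0.052
outer loop
vertex -2.67 -2.291 -3.177
vertex -2.457 -2.001 -3.821
vertex -1.527 -1.045 -2.661
endloop
endfacet

endsolid


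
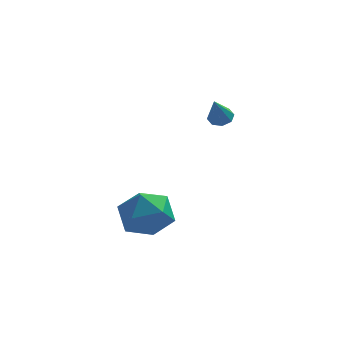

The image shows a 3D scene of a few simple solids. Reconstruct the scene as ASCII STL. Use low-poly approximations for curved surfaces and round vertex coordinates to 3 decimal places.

solid 
facet normal 0.101 0.451 0.887
outer loop
vertex -1.686 -0.141 -1.163
vertex -1.605 -1.267 -0.599
vertex -0.56 -0.691 -1.011
endloop
endfacet
facet normal 0.369 0.856 0.363
outer loop
vertex -1.686 -0.141 -1.163
vertex -0.56 -0.691 -1.011
vertex -0.837 -0.111 -2.096
endloop
endfacet
facet normal -0.152 0.983 -0.107
outer loop
vertex -1.686 -0.141 -1.163
vertex -0.837 -0.111 -2.096
vertex -2.053 -0.327 -2.355
endloop
endfacet
facet normal -0.744 0.657 0.126
outer loop
vertex -1.686 -0.141 -1.163
vertex -2.053 -0.327 -2.355
vertex -2.527 -1.042 -1.43
endloop
endfacet
facet normal -0.587 0.328 0.740
outer loop
vertex -1.686 -0.141 -1.163
vertex -2.527 -1.042 -1.43
vertex -1.605 -1.267 -0.599
endloop
endfacet
facet normal 0.878 0.478 0.032
outer loop
vertex -0.837 -0.111 -2.096
vertex -0.56 -0.691 -1.011
vertex -0.233 -1.218 -2.11
endloop
endfacet
facet normal 0.443 -0.176 0.879
outer loop
vertex -0.56 -0.691 -1.011
vertex -1.605 -1.267 -0.599
vertex -0.707 -1.933 -1.185
endloop
endfacet
facet normal -0.670 -0.374 0.642
outer loop
vertex -1.605 -1.267 -0.599
vertex -2.527 -1.042 -1.43
vertex -1.923 -2.149 -1.444
endloop
endfacet
facet normal -0.923 0.158 -0.351
outer loop
vertex -2.527 -1.042 -1.43
vertex -2.053 -0.327 -2.355
vertex -2.2 -1.569 -2.529
endloop
endfacet
facet normal 0.033 0.685 -0.728
outer loop
vertex -2.053 -0.327 -2.355
vertex -0.837 -0.111 -2.096
vertex -1.155 -0.993 -2.941
endloop
endfacet
facet normal 0.744 -0.657 -0.126
outer loop
vertex -1.074 -2.119 -2.377
vertex -0.233 -1.218 -2.11
vertex -0.707 -1.933 -1.185
endloop
endfacet
facet normal 0.152 -0.983 0.107
outer loop
vertex -1.074 -2.119 -2.377
vertex -0.707 -1.933 -1.185
vertex -1.923 -2.149 -1.444
endloop
endfacet
facet normal -0.369 -0.856 -0.363
outer loop
vertex -1.074 -2.119 -2.377
vertex -1.923 -2.149 -1.444
vertex -2.2 -1.569 -2.529
endloop
endfacet
facet normal -0.101 -0.451 -0.887
outer loop
vertex -1.074 -2.119 -2.377
vertex -2.2 -1.569 -2.529
vertex -1.155 -0.993 -2.941
endloop
endfacet
facet normal 0.587 -0.328 -0.740
outer loop
vertex -1.074 -2.119 -2.377
vertex -1.155 -0.993 -2.941
vertex -0.233 -1.218 -2.11
endloop
endfacet
facet normal 0.923 -0.158 0.351
outer loop
vertex -0.707 -1.933 -1.185
vertex -0.233 -1.218 -2.11
vertex -0.56 -0.691 -1.011
endloop
endfacet
facet normal -0.033 -0.685 0.728
outer loop
vertex -1.923 -2.149 -1.444
vertex -0.707 -1.933 -1.185
vertex -1.605 -1.267 -0.599
endloop
endfacet
facet normal -0.878 -0.478 -0.032
outer loop
vertex -2.2 -1.569 -2.529
vertex -1.923 -2.149 -1.444
vertex -2.527 -1.042 -1.43
endloop
endfacet
facet normal -0.443 0.176 -0.879
outer loop
vertex -1.155 -0.993 -2.941
vertex -2.2 -1.569 -2.529
vertex -2.053 -0.327 -2.355
endloop
endfacet
facet normal 0.670 0.374 -0.642
outer loop
vertex -0.233 -1.218 -2.11
vertex -1.155 -0.993 -2.941
vertex -0.837 -0.111 -2.096
endloop
endfacet
facet normal 0.187 0.486 -0.854
outer loop
vertex 1.977 0.937 2.395
vertex 1.545 1.279 2.495
vertex 2.091 1.285 2.618
endloop
endfacet
facet normal 0.826 -0.470 0.310
outer loop
vertex 1.977 0.937 2.395
vertex 2.091 1.285 2.618
vertex 1.275 0.581 3.725
endloop
endfacet
facet normal 0.187 0.485 -0.854
outer loop
vertex 2.091 1.285 2.618
vertex 1.545 1.279 2.495
vertex 1.886 1.63 2.769
endloop
endfacet
facet normal 0.744 0.158 0.649
outer loop
vertex 2.091 1.285 2.618
vertex 1.886 1.63 2.769
vertex 1.275 0.581 3.725
endloop
endfacet
facet normal 0.187 0.485 -0.854
outer loop
vertex 1.886 1.63 2.769
vertex 1.545 1.279 2.495
vertex 1.48 1.769 2.759
endloop
endfacet
facet normal 0.186 0.600 0.778
outer loop
vertex 1.886 1.63 2.769
vertex 1.48 1.769 2.759
vertex 1.275 0.581 3.725
endloop
endfacet
facet normal 0.187 0.485 -0.854
outer loop
vertex 1.48 1.769 2.759
vertex 1.545 1.279 2.495
vertex 1.113 1.622 2.595
endloop
endfacet
facet normal -0.514 0.593 0.620
outer loop
vertex 1.48 1.769 2.759
vertex 1.113 1.622 2.595
vertex 1.275 0.581 3.725
endloop
endfacet
facet normal 0.188 0.486 -0.854
outer loop
vertex 1.113 1.622 2.595
vertex 1.545 1.279 2.495
vertex 0.999 1.274 2.372
endloop
endfacet
facet normal -0.953 0.141 0.267
outer loop
vertex 1.113 1.622 2.595
vertex 0.999 1.274 2.372
vertex 1.275 0.581 3.725
endloop
endfacet
facet normal 0.188 0.485 -0.854
outer loop
vertex 0.999 1.274 2.372
vertex 1.545 1.279 2.495
vertex 1.204 0.929 2.221
endloop
endfacet
facet normal -0.871 -0.486 -0.071
outer loop
vertex 0.999 1.274 2.372
vertex 1.204 0.929 2.221
vertex 1.275 0.581 3.725
endloop
endfacet
facet normal 0.187 0.486 -0.854
outer loop
vertex 1.204 0.929 2.221
vertex 1.545 1.279 2.495
vertex 1.61 0.79 2.231
endloop
endfacet
facet normal -0.313 -0.928 -0.200
outer loop
vertex 1.204 0.929 2.221
vertex 1.61 0.79 2.231
vertex 1.275 0.581 3.725
endloop
endfacet
facet normal 0.187 0.486 -0.854
outer loop
vertex 1.61 0.79 2.231
vertex 1.545 1.279 2.495
vertex 1.977 0.937 2.395
endloop
endfacet
facet normal 0.388 -0.921 -0.042
outer loop
vertex 1.61 0.79 2.231
vertex 1.977 0.937 2.395
vertex 1.275 0.581 3.725
endloop
endfacet

endsolid


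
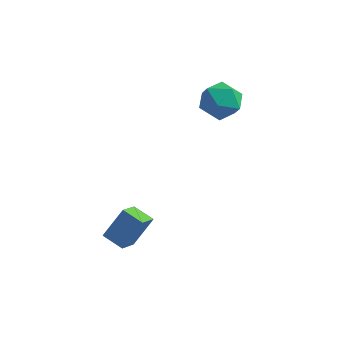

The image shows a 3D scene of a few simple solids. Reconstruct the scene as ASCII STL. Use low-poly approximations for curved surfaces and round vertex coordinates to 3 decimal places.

solid 
facet normal -0.369 -0.502 -0.782
outer loop
vertex -0.577 -3.829 -3.75
vertex -1.543 -3.603 -3.439
vertex -0.552 -2.741 -4.461
endloop
endfacet
facet normal 0.929 -0.217 -0.299
outer loop
vertex 0.023 -1.957 -3.241
vertex -0.577 -3.829 -3.75
vertex -0.552 -2.741 -4.461
endloop
endfacet
facet normal -0.369 -0.502 -0.782
outer loop
vertex -0.552 -2.741 -4.461
vertex -1.543 -3.603 -3.439
vertex -1.518 -2.515 -4.15
endloop
endfacet
facet normal 0.020 0.837 -0.547
outer loop
vertex -1.518 -2.515 -4.15
vertex 0.023 -1.957 -3.241
vertex -0.552 -2.741 -4.461
endloop
endfacet
facet normal -0.020 -0.837 0.547
outer loop
vertex -0.577 -3.829 -3.75
vertex -0.968 -2.819 -2.219
vertex -1.543 -3.603 -3.439
endloop
endfacet
facet normal 0.929 -0.217 -0.299
outer loop
vertex -0.002 -3.045 -2.53
vertex -0.577 -3.829 -3.75
vertex 0.023 -1.957 -3.241
endloop
endfacet
facet normal -0.020 -0.837 0.547
outer loop
vertex -0.002 -3.045 -2.53
vertex -0.968 -2.819 -2.219
vertex -0.577 -3.829 -3.75
endloop
endfacet
facet normal -0.929 0.217 0.299
outer loop
vertex -1.543 -3.603 -3.439
vertex -0.968 -2.819 -2.219
vertex -1.518 -2.515 -4.15
endloop
endfacet
facet normal 0.020 0.837 -0.547
outer loop
vertex -0.943 -1.731 -2.93
vertex 0.023 -1.957 -3.241
vertex -1.518 -2.515 -4.15
endloop
endfacet
facet normal -0.929 0.217 0.299
outer loop
vertex -1.518 -2.515 -4.15
vertex -0.968 -2.819 -2.219
vertex -0.943 -1.731 -2.93
endloop
endfacet
facet normal 0.369 0.502 0.782
outer loop
vertex -0.943 -1.731 -2.93
vertex -0.002 -3.045 -2.53
vertex 0.023 -1.957 -3.241
endloop
endfacet
facet normal 0.369 0.502 0.782
outer loop
vertex -0.968 -2.819 -2.219
vertex -0.002 -3.045 -2.53
vertex -0.943 -1.731 -2.93
endloop
endfacet
facet normal -0.129 0.239 0.962
outer loop
vertex 1.11 3.009 2.215
vertex 0.808 2.023 2.419
vertex 1.823 2.287 2.49
endloop
endfacet
facet normal 0.386 0.636 0.669
outer loop
vertex 1.11 3.009 2.215
vertex 1.823 2.287 2.49
vertex 2.036 2.969 1.719
endloop
endfacet
facet normal 0.105 0.988 0.116
outer loop
vertex 1.11 3.009 2.215
vertex 2.036 2.969 1.719
vertex 1.153 3.127 1.171
endloop
endfacet
facet normal -0.584 0.809 0.067
outer loop
vertex 1.11 3.009 2.215
vertex 1.153 3.127 1.171
vertex 0.393 2.542 1.603
endloop
endfacet
facet normal -0.729 0.346 0.591
outer loop
vertex 1.11 3.009 2.215
vertex 0.393 2.542 1.603
vertex 0.808 2.023 2.419
endloop
endfacet
facet normal 0.887 0.196 0.418
outer loop
vertex 2.036 2.969 1.719
vertex 1.823 2.287 2.49
vertex 2.307 1.958 1.617
endloop
endfacet
facet normal 0.054 -0.447 0.893
outer loop
vertex 1.823 2.287 2.49
vertex 0.808 2.023 2.419
vertex 1.547 1.373 2.049
endloop
endfacet
facet normal -0.916 -0.275 0.291
outer loop
vertex 0.808 2.023 2.419
vertex 0.393 2.542 1.603
vertex 0.664 1.531 1.501
endloop
endfacet
facet normal -0.682 0.475 -0.557
outer loop
vertex 0.393 2.542 1.603
vertex 1.153 3.127 1.171
vertex 0.877 2.213 0.73
endloop
endfacet
facet normal 0.433 0.764 -0.478
outer loop
vertex 1.153 3.127 1.171
vertex 2.036 2.969 1.719
vertex 1.892 2.477 0.801
endloop
endfacet
facet normal 0.584 -0.809 -0.067
outer loop
vertex 1.59 1.491 1.005
vertex 2.307 1.958 1.617
vertex 1.547 1.373 2.049
endloop
endfacet
facet normal -0.105 -0.988 -0.116
outer loop
vertex 1.59 1.491 1.005
vertex 1.547 1.373 2.049
vertex 0.664 1.531 1.501
endloop
endfacet
facet normal -0.386 -0.636 -0.669
outer loop
vertex 1.59 1.491 1.005
vertex 0.664 1.531 1.501
vertex 0.877 2.213 0.73
endloop
endfacet
facet normal 0.129 -0.239 -0.962
outer loop
vertex 1.59 1.491 1.005
vertex 0.877 2.213 0.73
vertex 1.892 2.477 0.801
endloop
endfacet
facet normal 0.729 -0.346 -0.591
outer loop
vertex 1.59 1.491 1.005
vertex 1.892 2.477 0.801
vertex 2.307 1.958 1.617
endloop
endfacet
facet normal 0.682 -0.475 0.557
outer loop
vertex 1.547 1.373 2.049
vertex 2.307 1.958 1.617
vertex 1.823 2.287 2.49
endloop
endfacet
facet normal -0.433 -0.764 0.478
outer loop
vertex 0.664 1.531 1.501
vertex 1.547 1.373 2.049
vertex 0.808 2.023 2.419
endloop
endfacet
facet normal -0.887 -0.196 -0.418
outer loop
vertex 0.877 2.213 0.73
vertex 0.664 1.531 1.501
vertex 0.393 2.542 1.603
endloop
endfacet
facet normal -0.054 0.447 -0.893
outer loop
vertex 1.892 2.477 0.801
vertex 0.877 2.213 0.73
vertex 1.153 3.127 1.171
endloop
endfacet
facet normal 0.916 0.275 -0.291
outer loop
vertex 2.307 1.958 1.617
vertex 1.892 2.477 0.801
vertex 2.036 2.969 1.719
endloop
endfacet

endsolid


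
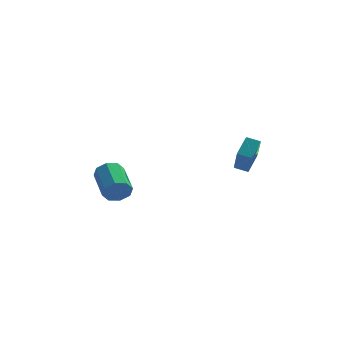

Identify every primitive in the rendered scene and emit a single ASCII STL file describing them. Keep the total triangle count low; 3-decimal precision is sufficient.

solid 
facet normal -0.950 0.135 0.280
outer loop
vertex 3.698 3.352 2.963
vertex 3.413 4.756 1.32
vertex 3.289 2.26 2.101
endloop
endfacet
facet normal 0.131 -0.644 0.754
outer loop
vertex 4.107 2.144 1.86
vertex 3.698 3.352 2.963
vertex 3.289 2.26 2.101
endloop
endfacet
facet normal -0.950 0.135 0.280
outer loop
vertex 3.289 2.26 2.101
vertex 3.413 4.756 1.32
vertex 3.004 3.664 0.458
endloop
endfacet
facet normal -0.282 -0.753 -0.595
outer loop
vertex 3.004 3.664 0.458
vertex 4.107 2.144 1.86
vertex 3.289 2.26 2.101
endloop
endfacet
facet normal 0.282 0.753 0.595
outer loop
vertex 3.698 3.352 2.963
vertex 4.231 4.64 1.079
vertex 3.413 4.756 1.32
endloop
endfacet
facet normal 0.131 -0.644 0.754
outer loop
vertex 4.516 3.236 2.722
vertex 3.698 3.352 2.963
vertex 4.107 2.144 1.86
endloop
endfacet
facet normal 0.282 0.753 0.595
outer loop
vertex 4.516 3.236 2.722
vertex 4.231 4.64 1.079
vertex 3.698 3.352 2.963
endloop
endfacet
facet normal -0.131 0.644 -0.754
outer loop
vertex 3.413 4.756 1.32
vertex 4.231 4.64 1.079
vertex 3.004 3.664 0.458
endloop
endfacet
facet normal -0.282 -0.753 -0.595
outer loop
vertex 3.822 3.548 0.217
vertex 4.107 2.144 1.86
vertex 3.004 3.664 0.458
endloop
endfacet
facet normal -0.131 0.644 -0.754
outer loop
vertex 3.004 3.664 0.458
vertex 4.231 4.64 1.079
vertex 3.822 3.548 0.217
endloop
endfacet
facet normal 0.950 -0.135 -0.280
outer loop
vertex 3.822 3.548 0.217
vertex 4.516 3.236 2.722
vertex 4.107 2.144 1.86
endloop
endfacet
facet normal 0.950 -0.135 -0.280
outer loop
vertex 4.231 4.64 1.079
vertex 4.516 3.236 2.722
vertex 3.822 3.548 0.217
endloop
endfacet
facet normal 0.359 -0.870 -0.337
outer loop
vertex -2.68 1.211 -0.039
vertex -3.199 1.271 -0.747
vertex -2.382 1.532 -0.551
endloop
endfacet
facet normal 0.822 0.124 0.556
outer loop
vertex -2.68 1.211 -0.039
vertex -2.382 1.532 -0.551
vertex -3.462 3.109 0.695
endloop
endfacet
facet normal 0.822 0.124 0.556
outer loop
vertex -3.462 3.109 0.695
vertex -2.382 1.532 -0.551
vertex -3.164 3.43 0.183
endloop
endfacet
facet normal -0.359 0.870 0.337
outer loop
vertex -3.462 3.109 0.695
vertex -3.164 3.43 0.183
vertex -3.981 3.169 -0.013
endloop
endfacet
facet normal 0.359 -0.870 -0.337
outer loop
vertex -2.382 1.532 -0.551
vertex -3.199 1.271 -0.747
vertex -2.562 1.7 -1.177
endloop
endfacet
facet normal 0.894 0.424 -0.143
outer loop
vertex -2.382 1.532 -0.551
vertex -2.562 1.7 -1.177
vertex -3.164 3.43 0.183
endloop
endfacet
facet normal 0.894 0.424 -0.143
outer loop
vertex -3.164 3.43 0.183
vertex -2.562 1.7 -1.177
vertex -3.344 3.598 -0.443
endloop
endfacet
facet normal -0.359 0.870 0.337
outer loop
vertex -3.164 3.43 0.183
vertex -3.344 3.598 -0.443
vertex -3.981 3.169 -0.013
endloop
endfacet
facet normal 0.359 -0.870 -0.337
outer loop
vertex -2.562 1.7 -1.177
vertex -3.199 1.271 -0.747
vertex -3.116 1.617 -1.552
endloop
endfacet
facet normal 0.443 0.476 -0.760
outer loop
vertex -2.562 1.7 -1.177
vertex -3.116 1.617 -1.552
vertex -3.344 3.598 -0.443
endloop
endfacet
facet normal 0.443 0.476 -0.760
outer loop
vertex -3.344 3.598 -0.443
vertex -3.116 1.617 -1.552
vertex -3.898 3.515 -0.818
endloop
endfacet
facet normal -0.359 0.870 0.337
outer loop
vertex -3.344 3.598 -0.443
vertex -3.898 3.515 -0.818
vertex -3.981 3.169 -0.013
endloop
endfacet
facet normal 0.359 -0.870 -0.337
outer loop
vertex -3.116 1.617 -1.552
vertex -3.199 1.271 -0.747
vertex -3.718 1.331 -1.455
endloop
endfacet
facet normal -0.268 0.249 -0.931
outer loop
vertex -3.116 1.617 -1.552
vertex -3.718 1.331 -1.455
vertex -3.898 3.515 -0.818
endloop
endfacet
facet normal -0.268 0.249 -0.931
outer loop
vertex -3.898 3.515 -0.818
vertex -3.718 1.331 -1.455
vertex -4.5 3.229 -0.721
endloop
endfacet
facet normal -0.359 0.870 0.337
outer loop
vertex -3.898 3.515 -0.818
vertex -4.5 3.229 -0.721
vertex -3.981 3.169 -0.013
endloop
endfacet
facet normal 0.359 -0.870 -0.337
outer loop
vertex -3.718 1.331 -1.455
vertex -3.199 1.271 -0.747
vertex -4.016 1.01 -0.943
endloop
endfacet
facet normal -0.822 -0.124 -0.556
outer loop
vertex -3.718 1.331 -1.455
vertex -4.016 1.01 -0.943
vertex -4.5 3.229 -0.721
endloop
endfacet
facet normal -0.822 -0.124 -0.556
outer loop
vertex -4.5 3.229 -0.721
vertex -4.016 1.01 -0.943
vertex -4.798 2.908 -0.209
endloop
endfacet
facet normal -0.359 0.870 0.337
outer loop
vertex -4.5 3.229 -0.721
vertex -4.798 2.908 -0.209
vertex -3.981 3.169 -0.013
endloop
endfacet
facet normal 0.359 -0.870 -0.337
outer loop
vertex -4.016 1.01 -0.943
vertex -3.199 1.271 -0.747
vertex -3.836 0.842 -0.317
endloop
endfacet
facet normal -0.894 -0.424 0.143
outer loop
vertex -4.016 1.01 -0.943
vertex -3.836 0.842 -0.317
vertex -4.798 2.908 -0.209
endloop
endfacet
facet normal -0.894 -0.424 0.143
outer loop
vertex -4.798 2.908 -0.209
vertex -3.836 0.842 -0.317
vertex -4.618 2.74 0.417
endloop
endfacet
facet normal -0.359 0.870 0.337
outer loop
vertex -4.798 2.908 -0.209
vertex -4.618 2.74 0.417
vertex -3.981 3.169 -0.013
endloop
endfacet
facet normal 0.359 -0.870 -0.337
outer loop
vertex -3.836 0.842 -0.317
vertex -3.199 1.271 -0.747
vertex -3.282 0.925 0.058
endloop
endfacet
facet normal -0.443 -0.476 0.760
outer loop
vertex -3.836 0.842 -0.317
vertex -3.282 0.925 0.058
vertex -4.618 2.74 0.417
endloop
endfacet
facet normal -0.443 -0.476 0.760
outer loop
vertex -4.618 2.74 0.417
vertex -3.282 0.925 0.058
vertex -4.064 2.823 0.792
endloop
endfacet
facet normal -0.359 0.870 0.337
outer loop
vertex -4.618 2.74 0.417
vertex -4.064 2.823 0.792
vertex -3.981 3.169 -0.013
endloop
endfacet
facet normal 0.359 -0.870 -0.337
outer loop
vertex -3.282 0.925 0.058
vertex -3.199 1.271 -0.747
vertex -2.68 1.211 -0.039
endloop
endfacet
facet normal 0.268 -0.249 0.931
outer loop
vertex -3.282 0.925 0.058
vertex -2.68 1.211 -0.039
vertex -4.064 2.823 0.792
endloop
endfacet
facet normal 0.268 -0.249 0.931
outer loop
vertex -4.064 2.823 0.792
vertex -2.68 1.211 -0.039
vertex -3.462 3.109 0.695
endloop
endfacet
facet normal -0.359 0.870 0.337
outer loop
vertex -4.064 2.823 0.792
vertex -3.462 3.109 0.695
vertex -3.981 3.169 -0.013
endloop
endfacet

endsolid


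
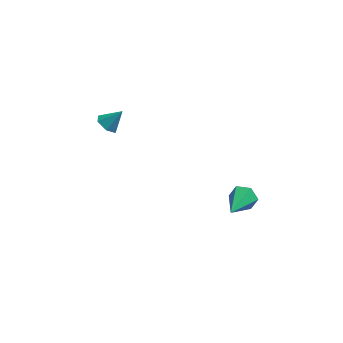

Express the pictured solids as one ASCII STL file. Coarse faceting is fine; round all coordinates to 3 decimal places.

solid 
facet normal 0.252 0.905 -0.342
outer loop
vertex 3.935 -2.235 -4.32
vertex 3.596 -1.955 -3.828
vertex 4.234 -2.102 -3.747
endloop
endfacet
facet normal 0.739 -0.630 -0.240
outer loop
vertex 3.935 -2.235 -4.32
vertex 4.234 -2.102 -3.747
vertex 3.144 -3.585 -3.212
endloop
endfacet
facet normal 0.252 0.905 -0.342
outer loop
vertex 4.234 -2.102 -3.747
vertex 3.596 -1.955 -3.828
vertex 3.895 -1.822 -3.255
endloop
endfacet
facet normal 0.706 -0.285 0.649
outer loop
vertex 4.234 -2.102 -3.747
vertex 3.895 -1.822 -3.255
vertex 3.144 -3.585 -3.212
endloop
endfacet
facet normal 0.251 0.906 -0.341
outer loop
vertex 3.895 -1.822 -3.255
vertex 3.596 -1.955 -3.828
vertex 3.257 -1.675 -3.335
endloop
endfacet
facet normal -0.108 0.070 0.992
outer loop
vertex 3.895 -1.822 -3.255
vertex 3.257 -1.675 -3.335
vertex 3.144 -3.585 -3.212
endloop
endfacet
facet normal 0.251 0.906 -0.341
outer loop
vertex 3.257 -1.675 -3.335
vertex 3.596 -1.955 -3.828
vertex 2.958 -1.808 -3.908
endloop
endfacet
facet normal -0.891 0.081 0.446
outer loop
vertex 3.257 -1.675 -3.335
vertex 2.958 -1.808 -3.908
vertex 3.144 -3.585 -3.212
endloop
endfacet
facet normal 0.251 0.905 -0.342
outer loop
vertex 2.958 -1.808 -3.908
vertex 3.596 -1.955 -3.828
vertex 3.297 -2.088 -4.4
endloop
endfacet
facet normal -0.858 -0.263 -0.442
outer loop
vertex 2.958 -1.808 -3.908
vertex 3.297 -2.088 -4.4
vertex 3.144 -3.585 -3.212
endloop
endfacet
facet normal 0.251 0.905 -0.342
outer loop
vertex 3.297 -2.088 -4.4
vertex 3.596 -1.955 -3.828
vertex 3.935 -2.235 -4.32
endloop
endfacet
facet normal -0.044 -0.618 -0.785
outer loop
vertex 3.297 -2.088 -4.4
vertex 3.935 -2.235 -4.32
vertex 3.144 -3.585 -3.212
endloop
endfacet
facet normal -0.641 -0.233 -0.731
outer loop
vertex -2.14 0.283 -1.955
vertex -2.553 0.619 -1.7
vertex -2.186 0.854 -2.097
endloop
endfacet
facet normal 0.968 0.016 -0.250
outer loop
vertex -2.14 0.283 -1.955
vertex -2.186 0.854 -2.097
vertex -1.887 0.861 -0.94
endloop
endfacet
facet normal -0.641 -0.233 -0.731
outer loop
vertex -2.186 0.854 -2.097
vertex -2.553 0.619 -1.7
vertex -2.599 1.19 -1.842
endloop
endfacet
facet normal 0.566 0.810 -0.151
outer loop
vertex -2.186 0.854 -2.097
vertex -2.599 1.19 -1.842
vertex -1.887 0.861 -0.94
endloop
endfacet
facet normal -0.641 -0.233 -0.731
outer loop
vertex -2.599 1.19 -1.842
vertex -2.553 0.619 -1.7
vertex -2.966 0.954 -1.445
endloop
endfacet
facet normal -0.120 0.898 0.423
outer loop
vertex -2.599 1.19 -1.842
vertex -2.966 0.954 -1.445
vertex -1.887 0.861 -0.94
endloop
endfacet
facet normal -0.640 -0.232 -0.732
outer loop
vertex -2.966 0.954 -1.445
vertex -2.553 0.619 -1.7
vertex -2.921 0.383 -1.303
endloop
endfacet
facet normal -0.403 0.191 0.895
outer loop
vertex -2.966 0.954 -1.445
vertex -2.921 0.383 -1.303
vertex -1.887 0.861 -0.94
endloop
endfacet
facet normal -0.640 -0.232 -0.732
outer loop
vertex -2.921 0.383 -1.303
vertex -2.553 0.619 -1.7
vertex -2.508 0.048 -1.558
endloop
endfacet
facet normal 0.000 -0.605 0.796
outer loop
vertex -2.921 0.383 -1.303
vertex -2.508 0.048 -1.558
vertex -1.887 0.861 -0.94
endloop
endfacet
facet normal -0.641 -0.232 -0.732
outer loop
vertex -2.508 0.048 -1.558
vertex -2.553 0.619 -1.7
vertex -2.14 0.283 -1.955
endloop
endfacet
facet normal 0.685 -0.693 0.224
outer loop
vertex -2.508 0.048 -1.558
vertex -2.14 0.283 -1.955
vertex -1.887 0.861 -0.94
endloop
endfacet

endsolid


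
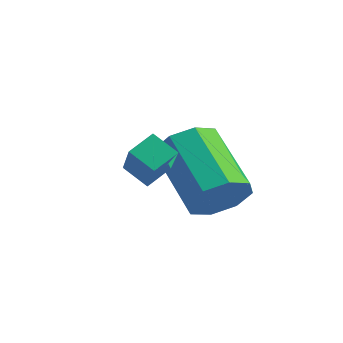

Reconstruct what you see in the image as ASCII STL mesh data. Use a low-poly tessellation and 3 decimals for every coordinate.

solid 
facet normal -0.787 -0.245 0.567
outer loop
vertex -1.974 -2.941 4.519
vertex -3.027 -2.205 3.376
vertex -2.038 -3.637 4.129
endloop
endfacet
facet normal 0.613 -0.428 0.664
outer loop
vertex -1.393 -3.435 3.664
vertex -1.974 -2.941 4.519
vertex -2.038 -3.637 4.129
endloop
endfacet
facet normal -0.787 -0.245 0.566
outer loop
vertex -2.038 -3.637 4.129
vertex -3.027 -2.205 3.376
vertex -3.091 -2.9 2.986
endloop
endfacet
facet normal -0.079 -0.869 -0.488
outer loop
vertex -3.091 -2.9 2.986
vertex -1.393 -3.435 3.664
vertex -2.038 -3.637 4.129
endloop
endfacet
facet normal 0.079 0.870 0.487
outer loop
vertex -1.974 -2.941 4.519
vertex -2.382 -2.003 2.911
vertex -3.027 -2.205 3.376
endloop
endfacet
facet normal 0.612 -0.429 0.664
outer loop
vertex -1.329 -2.74 4.054
vertex -1.974 -2.941 4.519
vertex -1.393 -3.435 3.664
endloop
endfacet
facet normal 0.080 0.870 0.487
outer loop
vertex -1.329 -2.74 4.054
vertex -2.382 -2.003 2.911
vertex -1.974 -2.941 4.519
endloop
endfacet
facet normal -0.613 0.429 -0.664
outer loop
vertex -3.027 -2.205 3.376
vertex -2.382 -2.003 2.911
vertex -3.091 -2.9 2.986
endloop
endfacet
facet normal -0.080 -0.870 -0.487
outer loop
vertex -2.446 -2.699 2.521
vertex -1.393 -3.435 3.664
vertex -3.091 -2.9 2.986
endloop
endfacet
facet normal -0.612 0.429 -0.664
outer loop
vertex -3.091 -2.9 2.986
vertex -2.382 -2.003 2.911
vertex -2.446 -2.699 2.521
endloop
endfacet
facet normal 0.787 0.245 -0.567
outer loop
vertex -2.446 -2.699 2.521
vertex -1.329 -2.74 4.054
vertex -1.393 -3.435 3.664
endloop
endfacet
facet normal 0.787 0.245 -0.567
outer loop
vertex -2.382 -2.003 2.911
vertex -1.329 -2.74 4.054
vertex -2.446 -2.699 2.521
endloop
endfacet
facet normal 0.818 -0.245 -0.520
outer loop
vertex -1.245 -0.448 2.297
vertex -1.745 -0.962 1.753
vertex -1.486 -0.1 1.754
endloop
endfacet
facet normal 0.456 0.827 0.328
outer loop
vertex -1.245 -0.448 2.297
vertex -1.486 -0.1 1.754
vertex -2.995 0.076 3.411
endloop
endfacet
facet normal 0.456 0.827 0.328
outer loop
vertex -2.995 0.076 3.411
vertex -1.486 -0.1 1.754
vertex -3.236 0.424 2.868
endloop
endfacet
facet normal -0.818 0.245 0.520
outer loop
vertex -2.995 0.076 3.411
vertex -3.236 0.424 2.868
vertex -3.495 -0.438 2.867
endloop
endfacet
facet normal 0.818 -0.245 -0.520
outer loop
vertex -1.486 -0.1 1.754
vertex -1.745 -0.962 1.753
vertex -1.879 -0.257 1.21
endloop
endfacet
facet normal 0.075 0.942 -0.326
outer loop
vertex -1.486 -0.1 1.754
vertex -1.879 -0.257 1.21
vertex -3.236 0.424 2.868
endloop
endfacet
facet normal 0.075 0.942 -0.326
outer loop
vertex -3.236 0.424 2.868
vertex -1.879 -0.257 1.21
vertex -3.629 0.267 2.324
endloop
endfacet
facet normal -0.818 0.245 0.520
outer loop
vertex -3.236 0.424 2.868
vertex -3.629 0.267 2.324
vertex -3.495 -0.438 2.867
endloop
endfacet
facet normal 0.818 -0.245 -0.520
outer loop
vertex -1.879 -0.257 1.21
vertex -1.745 -0.962 1.753
vertex -2.193 -0.827 0.985
endloop
endfacet
facet normal -0.351 0.505 -0.789
outer loop
vertex -1.879 -0.257 1.21
vertex -2.193 -0.827 0.985
vertex -3.629 0.267 2.324
endloop
endfacet
facet normal -0.349 0.506 -0.788
outer loop
vertex -3.629 0.267 2.324
vertex -2.193 -0.827 0.985
vertex -3.944 -0.302 2.098
endloop
endfacet
facet normal -0.818 0.246 0.521
outer loop
vertex -3.629 0.267 2.324
vertex -3.944 -0.302 2.098
vertex -3.495 -0.438 2.867
endloop
endfacet
facet normal 0.818 -0.245 -0.520
outer loop
vertex -2.193 -0.827 0.985
vertex -1.745 -0.962 1.753
vertex -2.245 -1.476 1.209
endloop
endfacet
facet normal -0.570 -0.227 -0.790
outer loop
vertex -2.193 -0.827 0.985
vertex -2.245 -1.476 1.209
vertex -3.944 -0.302 2.098
endloop
endfacet
facet normal -0.571 -0.228 -0.789
outer loop
vertex -3.944 -0.302 2.098
vertex -2.245 -1.476 1.209
vertex -3.995 -0.952 2.323
endloop
endfacet
facet normal -0.818 0.244 0.521
outer loop
vertex -3.944 -0.302 2.098
vertex -3.995 -0.952 2.323
vertex -3.495 -0.438 2.867
endloop
endfacet
facet normal 0.818 -0.245 -0.520
outer loop
vertex -2.245 -1.476 1.209
vertex -1.745 -0.962 1.753
vertex -2.004 -1.824 1.752
endloop
endfacet
facet normal -0.456 -0.827 -0.328
outer loop
vertex -2.245 -1.476 1.209
vertex -2.004 -1.824 1.752
vertex -3.995 -0.952 2.323
endloop
endfacet
facet normal -0.456 -0.827 -0.328
outer loop
vertex -3.995 -0.952 2.323
vertex -2.004 -1.824 1.752
vertex -3.754 -1.3 2.866
endloop
endfacet
facet normal -0.818 0.245 0.520
outer loop
vertex -3.995 -0.952 2.323
vertex -3.754 -1.3 2.866
vertex -3.495 -0.438 2.867
endloop
endfacet
facet normal 0.818 -0.245 -0.520
outer loop
vertex -2.004 -1.824 1.752
vertex -1.745 -0.962 1.753
vertex -1.611 -1.667 2.296
endloop
endfacet
facet normal -0.075 -0.942 0.326
outer loop
vertex -2.004 -1.824 1.752
vertex -1.611 -1.667 2.296
vertex -3.754 -1.3 2.866
endloop
endfacet
facet normal -0.075 -0.942 0.326
outer loop
vertex -3.754 -1.3 2.866
vertex -1.611 -1.667 2.296
vertex -3.361 -1.143 3.41
endloop
endfacet
facet normal -0.818 0.245 0.520
outer loop
vertex -3.754 -1.3 2.866
vertex -3.361 -1.143 3.41
vertex -3.495 -0.438 2.867
endloop
endfacet
facet normal 0.818 -0.246 -0.521
outer loop
vertex -1.611 -1.667 2.296
vertex -1.745 -0.962 1.753
vertex -1.296 -1.098 2.522
endloop
endfacet
facet normal 0.350 -0.507 0.788
outer loop
vertex -1.611 -1.667 2.296
vertex -1.296 -1.098 2.522
vertex -3.361 -1.143 3.41
endloop
endfacet
facet normal 0.350 -0.504 0.789
outer loop
vertex -3.361 -1.143 3.41
vertex -1.296 -1.098 2.522
vertex -3.047 -0.573 3.635
endloop
endfacet
facet normal -0.818 0.245 0.520
outer loop
vertex -3.361 -1.143 3.41
vertex -3.047 -0.573 3.635
vertex -3.495 -0.438 2.867
endloop
endfacet
facet normal 0.818 -0.244 -0.521
outer loop
vertex -1.296 -1.098 2.522
vertex -1.745 -0.962 1.753
vertex -1.245 -0.448 2.297
endloop
endfacet
facet normal 0.570 0.228 0.789
outer loop
vertex -1.296 -1.098 2.522
vertex -1.245 -0.448 2.297
vertex -3.047 -0.573 3.635
endloop
endfacet
facet normal 0.570 0.227 0.789
outer loop
vertex -3.047 -0.573 3.635
vertex -1.245 -0.448 2.297
vertex -2.995 0.076 3.411
endloop
endfacet
facet normal -0.818 0.245 0.520
outer loop
vertex -3.047 -0.573 3.635
vertex -2.995 0.076 3.411
vertex -3.495 -0.438 2.867
endloop
endfacet

endsolid
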